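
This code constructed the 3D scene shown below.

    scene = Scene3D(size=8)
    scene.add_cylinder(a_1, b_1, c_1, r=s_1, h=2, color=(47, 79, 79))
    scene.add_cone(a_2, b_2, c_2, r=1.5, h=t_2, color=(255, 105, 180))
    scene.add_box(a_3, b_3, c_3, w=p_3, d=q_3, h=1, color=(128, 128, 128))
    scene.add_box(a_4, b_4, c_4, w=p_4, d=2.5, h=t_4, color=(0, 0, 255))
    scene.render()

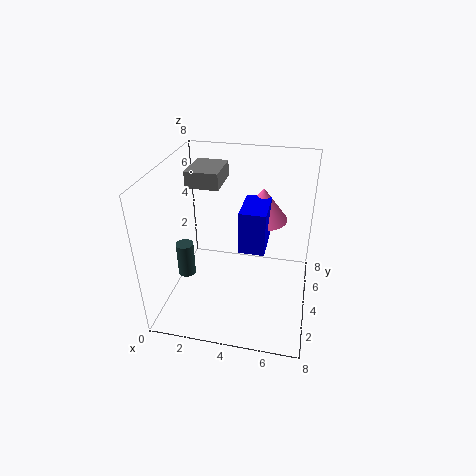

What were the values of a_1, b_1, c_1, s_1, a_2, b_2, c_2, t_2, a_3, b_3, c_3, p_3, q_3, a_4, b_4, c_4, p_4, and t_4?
a_1 = 1, b_1 = 3.5, c_1 = 1.5, s_1 = 0.5, a_2 = 5, b_2 = 6.5, c_2 = 4, t_2 = 2, a_3 = 0.5, b_3 = 5.5, c_3 = 6, p_3 = 2, q_3 = 2.5, a_4 = 4, b_4 = 4, c_4 = 3, p_4 = 1.5, t_4 = 2.5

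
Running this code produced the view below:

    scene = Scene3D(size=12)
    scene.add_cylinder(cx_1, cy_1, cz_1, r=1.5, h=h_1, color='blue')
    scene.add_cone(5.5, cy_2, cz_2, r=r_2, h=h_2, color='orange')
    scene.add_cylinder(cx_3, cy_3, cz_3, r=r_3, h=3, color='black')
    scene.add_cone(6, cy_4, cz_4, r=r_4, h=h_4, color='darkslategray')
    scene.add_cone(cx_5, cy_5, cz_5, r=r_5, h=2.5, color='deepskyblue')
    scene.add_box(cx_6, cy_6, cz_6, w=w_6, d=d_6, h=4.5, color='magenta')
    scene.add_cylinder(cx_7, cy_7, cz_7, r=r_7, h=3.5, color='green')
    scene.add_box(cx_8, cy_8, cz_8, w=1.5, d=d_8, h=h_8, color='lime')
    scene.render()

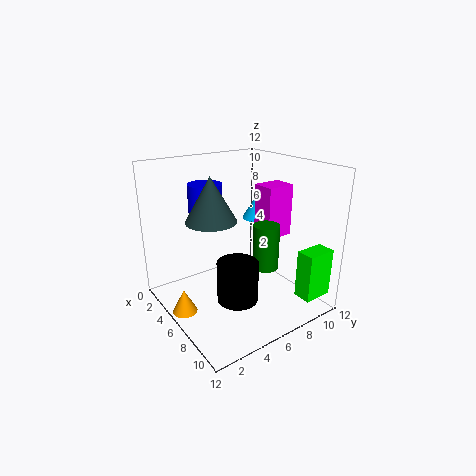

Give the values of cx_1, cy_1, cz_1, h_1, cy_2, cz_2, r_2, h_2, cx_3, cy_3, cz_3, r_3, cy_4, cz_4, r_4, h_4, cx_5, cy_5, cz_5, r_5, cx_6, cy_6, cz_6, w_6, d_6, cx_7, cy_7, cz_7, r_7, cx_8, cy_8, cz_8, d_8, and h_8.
cx_1 = 2.5; cy_1 = 5; cz_1 = 7.5; h_1 = 2.5; cy_2 = 1; cz_2 = 0.5; r_2 = 1; h_2 = 2; cx_3 = 9.5; cy_3 = 3.5; cz_3 = 3; r_3 = 1.5; cy_4 = 3.5; cz_4 = 8; r_4 = 2; h_4 = 3.5; cx_5 = 3; cy_5 = 10.5; cz_5 = 6; r_5 = 1.5; cx_6 = 5; cy_6 = 8.5; cz_6 = 5.5; w_6 = 2; d_6 = 2.5; cx_7 = 9; cy_7 = 6.5; cz_7 = 4.5; r_7 = 1; cx_8 = 10; cy_8 = 9; cz_8 = 1.5; d_8 = 2.5; h_8 = 4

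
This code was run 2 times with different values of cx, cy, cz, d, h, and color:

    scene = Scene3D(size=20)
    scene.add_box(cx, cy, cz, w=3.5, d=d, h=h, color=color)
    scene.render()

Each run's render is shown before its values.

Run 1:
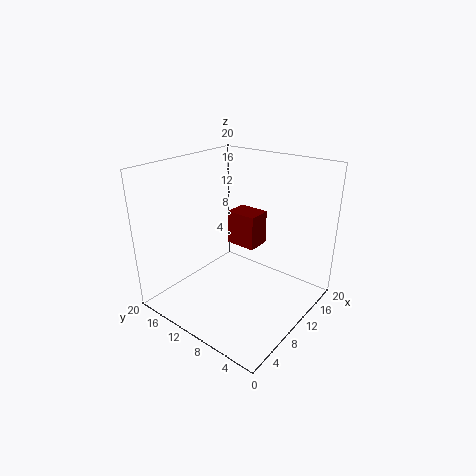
cx = 12; cy = 9; cz = 7.5; d = 4.5; h = 5; color = 'maroon'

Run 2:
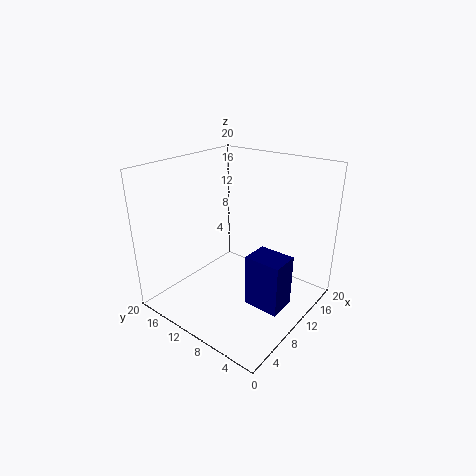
cx = 5; cy = 0.5; cz = 4.5; d = 4.5; h = 6.5; color = 'navy'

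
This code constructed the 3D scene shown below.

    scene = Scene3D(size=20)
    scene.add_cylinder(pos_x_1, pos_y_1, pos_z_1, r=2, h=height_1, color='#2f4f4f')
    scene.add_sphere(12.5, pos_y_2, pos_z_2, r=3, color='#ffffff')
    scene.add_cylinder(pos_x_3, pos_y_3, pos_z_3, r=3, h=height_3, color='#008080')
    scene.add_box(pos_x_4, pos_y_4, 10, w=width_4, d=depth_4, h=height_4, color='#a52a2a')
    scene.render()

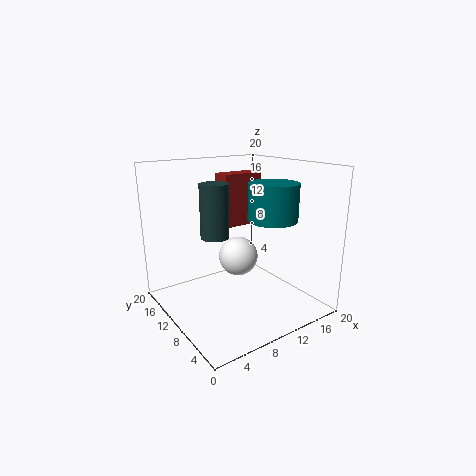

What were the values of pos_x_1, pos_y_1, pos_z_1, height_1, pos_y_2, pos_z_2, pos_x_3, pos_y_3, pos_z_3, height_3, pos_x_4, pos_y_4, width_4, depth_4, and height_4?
pos_x_1 = 7.5, pos_y_1 = 12, pos_z_1 = 10, height_1 = 7.5, pos_y_2 = 13.5, pos_z_2 = 5.5, pos_x_3 = 10.5, pos_y_3 = 3.5, pos_z_3 = 14, height_3 = 4.5, pos_x_4 = 11, pos_y_4 = 14.5, width_4 = 6.5, depth_4 = 3, height_4 = 8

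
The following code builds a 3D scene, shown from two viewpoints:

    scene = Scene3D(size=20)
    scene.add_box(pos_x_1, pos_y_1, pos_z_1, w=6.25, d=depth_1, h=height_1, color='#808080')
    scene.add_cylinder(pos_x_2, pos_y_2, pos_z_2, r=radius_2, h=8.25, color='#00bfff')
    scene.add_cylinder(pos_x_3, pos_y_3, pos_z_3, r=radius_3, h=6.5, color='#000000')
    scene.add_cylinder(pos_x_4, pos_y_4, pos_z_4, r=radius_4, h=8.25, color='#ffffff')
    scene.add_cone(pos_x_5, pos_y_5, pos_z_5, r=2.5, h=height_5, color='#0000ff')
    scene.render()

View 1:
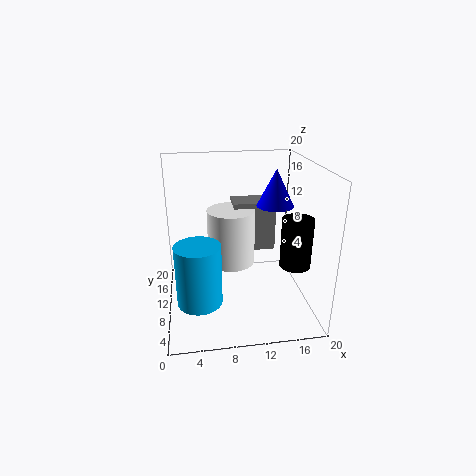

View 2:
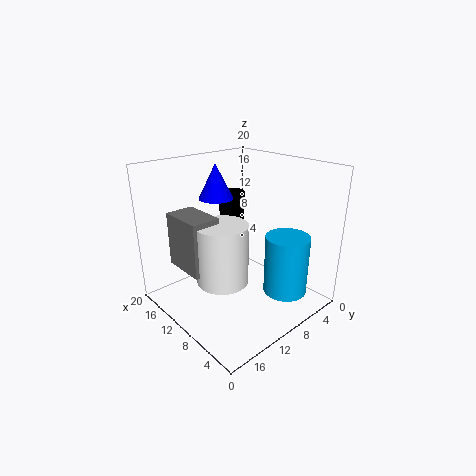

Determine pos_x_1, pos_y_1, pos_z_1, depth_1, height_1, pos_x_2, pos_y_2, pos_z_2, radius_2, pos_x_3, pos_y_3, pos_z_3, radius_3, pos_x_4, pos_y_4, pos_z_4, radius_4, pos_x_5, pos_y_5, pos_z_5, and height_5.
pos_x_1 = 10, pos_y_1 = 13.25, pos_z_1 = 6.25, depth_1 = 4, height_1 = 7.5, pos_x_2 = 4.25, pos_y_2 = 6.25, pos_z_2 = 2.75, radius_2 = 3, pos_x_3 = 16.75, pos_y_3 = 5.25, pos_z_3 = 7.75, radius_3 = 2, pos_x_4 = 9.5, pos_y_4 = 13.25, pos_z_4 = 4.75, radius_4 = 3.5, pos_x_5 = 15, pos_y_5 = 9.75, pos_z_5 = 14.5, height_5 = 5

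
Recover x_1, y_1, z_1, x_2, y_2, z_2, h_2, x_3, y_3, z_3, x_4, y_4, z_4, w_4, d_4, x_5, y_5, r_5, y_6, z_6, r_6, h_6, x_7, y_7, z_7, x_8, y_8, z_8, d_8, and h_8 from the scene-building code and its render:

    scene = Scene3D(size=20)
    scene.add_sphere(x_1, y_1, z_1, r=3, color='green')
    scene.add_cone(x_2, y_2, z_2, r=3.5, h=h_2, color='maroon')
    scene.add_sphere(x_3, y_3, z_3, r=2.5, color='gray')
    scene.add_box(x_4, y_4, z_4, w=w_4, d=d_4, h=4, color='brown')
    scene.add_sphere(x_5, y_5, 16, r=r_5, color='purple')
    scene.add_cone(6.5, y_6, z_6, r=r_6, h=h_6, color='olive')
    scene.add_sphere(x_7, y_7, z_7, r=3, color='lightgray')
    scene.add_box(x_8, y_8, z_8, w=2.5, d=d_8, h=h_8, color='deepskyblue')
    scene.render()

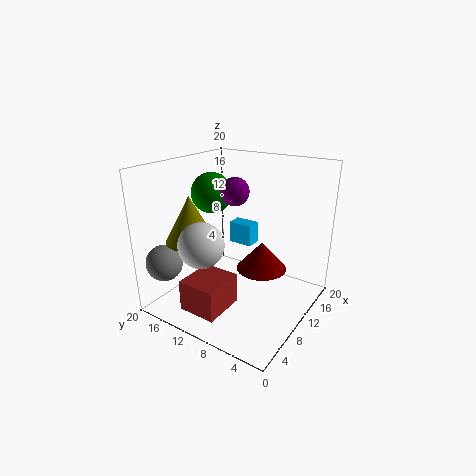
x_1 = 12, y_1 = 16, z_1 = 15, x_2 = 11.5, y_2 = 7, z_2 = 5.5, h_2 = 4, x_3 = 3, y_3 = 17.5, z_3 = 7, x_4 = 0.5, y_4 = 7.5, z_4 = 3, w_4 = 5.5, d_4 = 5, x_5 = 11.5, y_5 = 11.5, r_5 = 2, y_6 = 15.5, z_6 = 9.5, r_6 = 3.5, h_6 = 6.5, x_7 = 4.5, y_7 = 12, z_7 = 10.5, x_8 = 16.5, y_8 = 12, z_8 = 5.5, d_8 = 4, h_8 = 3.5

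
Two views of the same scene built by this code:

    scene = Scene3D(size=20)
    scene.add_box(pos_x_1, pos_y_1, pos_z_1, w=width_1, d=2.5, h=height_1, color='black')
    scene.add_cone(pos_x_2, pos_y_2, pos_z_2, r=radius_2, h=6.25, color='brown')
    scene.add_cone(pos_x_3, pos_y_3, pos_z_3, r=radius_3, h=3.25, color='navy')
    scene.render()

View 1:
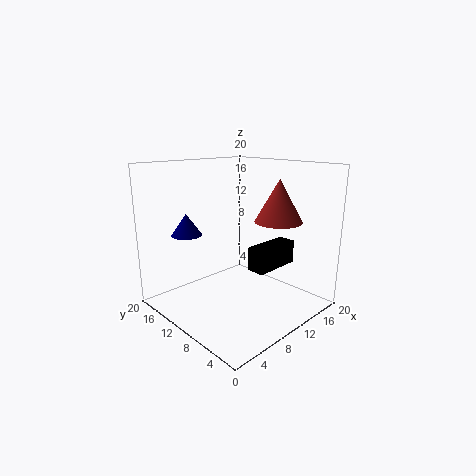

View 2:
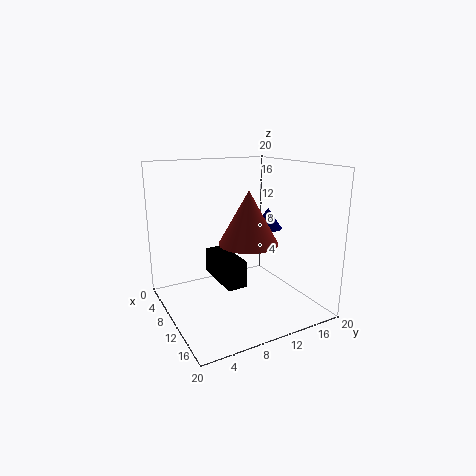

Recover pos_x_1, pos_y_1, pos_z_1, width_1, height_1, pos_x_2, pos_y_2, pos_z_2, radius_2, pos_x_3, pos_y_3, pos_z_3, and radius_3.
pos_x_1 = 9.75, pos_y_1 = 5.25, pos_z_1 = 6, width_1 = 6.75, height_1 = 3.25, pos_x_2 = 16.25, pos_y_2 = 8, pos_z_2 = 11.5, radius_2 = 3.5, pos_x_3 = 6.5, pos_y_3 = 17.25, pos_z_3 = 9.5, radius_3 = 2.25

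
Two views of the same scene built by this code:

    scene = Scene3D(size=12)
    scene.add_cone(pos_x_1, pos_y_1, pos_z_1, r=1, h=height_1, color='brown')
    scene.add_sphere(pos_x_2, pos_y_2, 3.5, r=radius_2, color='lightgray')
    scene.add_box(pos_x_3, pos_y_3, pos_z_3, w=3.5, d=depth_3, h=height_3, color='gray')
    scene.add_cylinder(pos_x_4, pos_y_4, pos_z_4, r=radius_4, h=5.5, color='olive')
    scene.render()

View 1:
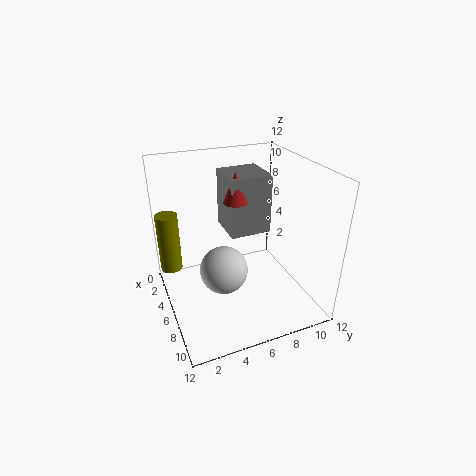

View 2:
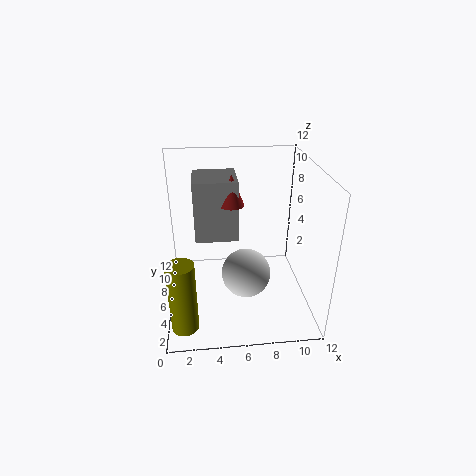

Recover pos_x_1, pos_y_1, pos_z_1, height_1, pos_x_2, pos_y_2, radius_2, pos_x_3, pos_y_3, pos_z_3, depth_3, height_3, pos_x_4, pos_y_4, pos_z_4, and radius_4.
pos_x_1 = 5.5
pos_y_1 = 6
pos_z_1 = 9
height_1 = 2.5
pos_x_2 = 6.5
pos_y_2 = 4.5
radius_2 = 2
pos_x_3 = 2.5
pos_y_3 = 5.5
pos_z_3 = 6
depth_3 = 3.5
height_3 = 5
pos_x_4 = 1.5
pos_y_4 = 1
pos_z_4 = 1.5
radius_4 = 1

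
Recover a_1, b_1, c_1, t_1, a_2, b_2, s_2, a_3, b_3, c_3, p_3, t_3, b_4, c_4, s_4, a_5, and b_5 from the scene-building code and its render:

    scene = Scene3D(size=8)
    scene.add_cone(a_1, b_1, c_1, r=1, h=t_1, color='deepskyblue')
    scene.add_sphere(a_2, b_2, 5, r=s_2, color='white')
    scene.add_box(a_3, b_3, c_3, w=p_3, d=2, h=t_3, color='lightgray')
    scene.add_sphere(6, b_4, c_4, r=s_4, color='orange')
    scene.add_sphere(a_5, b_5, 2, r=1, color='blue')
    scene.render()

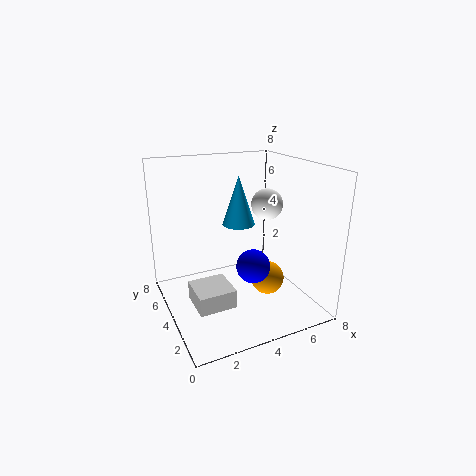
a_1 = 5
b_1 = 6
c_1 = 4
t_1 = 3
a_2 = 7
b_2 = 6
s_2 = 1
a_3 = 1
b_3 = 2
c_3 = 1
p_3 = 2
t_3 = 1
b_4 = 4
c_4 = 1
s_4 = 1
a_5 = 5
b_5 = 4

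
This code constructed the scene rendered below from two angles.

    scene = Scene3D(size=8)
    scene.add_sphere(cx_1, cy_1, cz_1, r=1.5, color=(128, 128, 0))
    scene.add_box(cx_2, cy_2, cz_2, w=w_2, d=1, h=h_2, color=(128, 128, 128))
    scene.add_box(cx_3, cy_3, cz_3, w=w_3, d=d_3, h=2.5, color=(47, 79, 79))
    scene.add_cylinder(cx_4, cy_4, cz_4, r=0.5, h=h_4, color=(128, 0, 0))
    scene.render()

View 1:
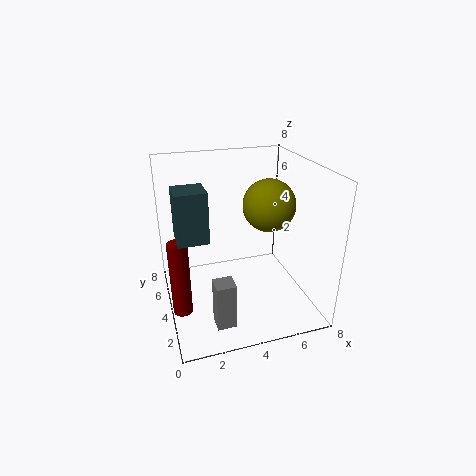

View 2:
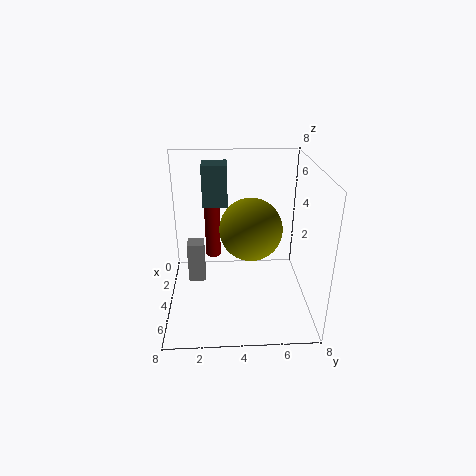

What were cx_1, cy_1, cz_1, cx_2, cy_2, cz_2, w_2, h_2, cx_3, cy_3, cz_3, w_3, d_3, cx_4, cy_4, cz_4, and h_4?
cx_1 = 6, cy_1 = 4.5, cz_1 = 5.5, cx_2 = 2, cy_2 = 1, cz_2 = 0.5, w_2 = 1, h_2 = 2.5, cx_3 = 0.5, cy_3 = 2, cz_3 = 5, w_3 = 1.5, d_3 = 1.5, cx_4 = 0.5, cy_4 = 2.5, cz_4 = 1, h_4 = 4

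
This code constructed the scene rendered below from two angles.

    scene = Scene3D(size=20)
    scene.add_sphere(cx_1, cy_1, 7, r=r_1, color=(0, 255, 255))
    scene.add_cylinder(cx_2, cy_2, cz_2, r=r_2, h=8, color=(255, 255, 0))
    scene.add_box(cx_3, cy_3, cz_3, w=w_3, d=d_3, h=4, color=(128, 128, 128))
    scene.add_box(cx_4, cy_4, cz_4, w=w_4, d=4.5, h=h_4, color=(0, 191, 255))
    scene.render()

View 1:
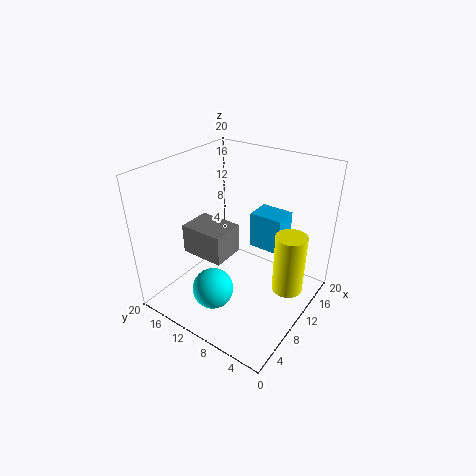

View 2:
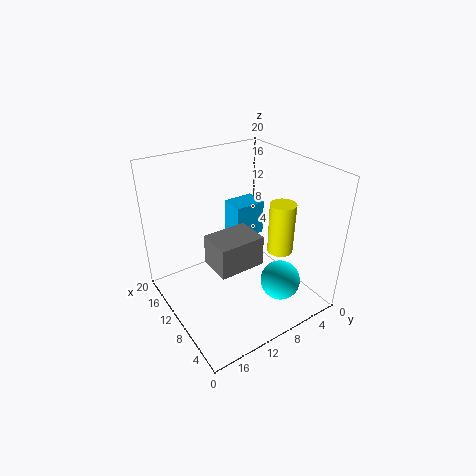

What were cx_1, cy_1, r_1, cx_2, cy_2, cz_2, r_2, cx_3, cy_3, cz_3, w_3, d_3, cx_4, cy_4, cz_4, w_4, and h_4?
cx_1 = 2.5; cy_1 = 8.5; r_1 = 2.5; cx_2 = 10; cy_2 = 2; cz_2 = 5; r_2 = 2; cx_3 = 5; cy_3 = 9.5; cz_3 = 8.5; w_3 = 4.5; d_3 = 6; cx_4 = 11.5; cy_4 = 4.5; cz_4 = 8.5; w_4 = 3.5; h_4 = 5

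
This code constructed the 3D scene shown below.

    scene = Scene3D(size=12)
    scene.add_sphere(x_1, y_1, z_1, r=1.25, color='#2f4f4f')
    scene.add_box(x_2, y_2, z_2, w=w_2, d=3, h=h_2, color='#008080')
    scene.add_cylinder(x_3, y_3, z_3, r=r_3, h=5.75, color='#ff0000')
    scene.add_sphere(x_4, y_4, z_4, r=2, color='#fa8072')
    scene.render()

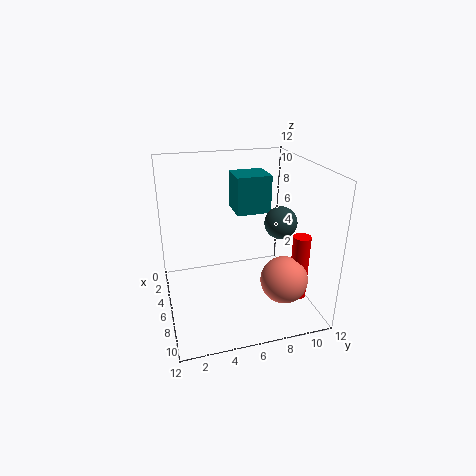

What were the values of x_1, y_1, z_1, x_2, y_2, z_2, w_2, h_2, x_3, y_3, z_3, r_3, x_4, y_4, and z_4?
x_1 = 8.25
y_1 = 8.75
z_1 = 8
x_2 = 2.25
y_2 = 6.25
z_2 = 7.5
w_2 = 2.75
h_2 = 3.25
x_3 = 7.75
y_3 = 11
z_3 = 0.5
r_3 = 0.75
x_4 = 8
y_4 = 9.5
z_4 = 2.5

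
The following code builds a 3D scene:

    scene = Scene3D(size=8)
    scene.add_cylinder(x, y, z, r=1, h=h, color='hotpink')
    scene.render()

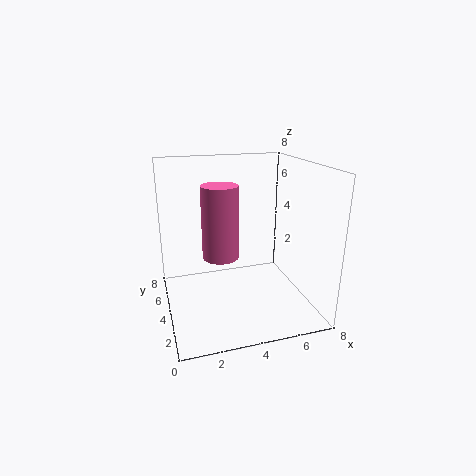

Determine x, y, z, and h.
x = 3; y = 4; z = 3; h = 4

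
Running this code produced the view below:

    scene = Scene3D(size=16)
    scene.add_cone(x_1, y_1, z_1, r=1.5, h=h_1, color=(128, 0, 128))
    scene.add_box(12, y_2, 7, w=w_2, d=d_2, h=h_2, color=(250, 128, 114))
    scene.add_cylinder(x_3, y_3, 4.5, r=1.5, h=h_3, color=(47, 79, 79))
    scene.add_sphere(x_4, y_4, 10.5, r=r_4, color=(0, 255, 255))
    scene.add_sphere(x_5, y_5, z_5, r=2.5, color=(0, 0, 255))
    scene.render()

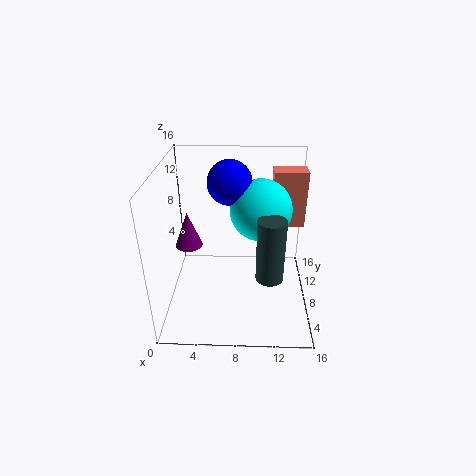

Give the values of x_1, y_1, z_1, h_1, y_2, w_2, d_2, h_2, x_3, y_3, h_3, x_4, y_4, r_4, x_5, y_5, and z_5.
x_1 = 2.5
y_1 = 8
z_1 = 7
h_1 = 4
y_2 = 12.5
w_2 = 4
d_2 = 2.5
h_2 = 7
x_3 = 11.5
y_3 = 5.5
h_3 = 7
x_4 = 10.5
y_4 = 10
r_4 = 3.5
x_5 = 7
y_5 = 10.5
z_5 = 13.5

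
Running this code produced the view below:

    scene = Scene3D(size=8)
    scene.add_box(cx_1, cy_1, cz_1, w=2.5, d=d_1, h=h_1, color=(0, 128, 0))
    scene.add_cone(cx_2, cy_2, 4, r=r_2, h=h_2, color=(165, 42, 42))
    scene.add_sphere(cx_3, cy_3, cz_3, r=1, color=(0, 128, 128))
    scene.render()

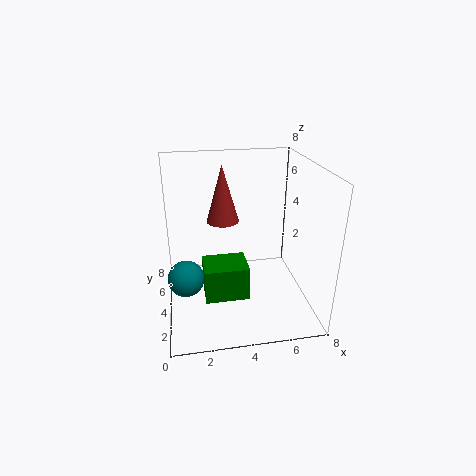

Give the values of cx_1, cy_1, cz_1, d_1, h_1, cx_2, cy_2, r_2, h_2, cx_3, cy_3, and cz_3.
cx_1 = 2, cy_1 = 3, cz_1 = 0.5, d_1 = 2, h_1 = 2, cx_2 = 3.5, cy_2 = 6.5, r_2 = 1, h_2 = 3.5, cx_3 = 1, cy_3 = 3.5, cz_3 = 2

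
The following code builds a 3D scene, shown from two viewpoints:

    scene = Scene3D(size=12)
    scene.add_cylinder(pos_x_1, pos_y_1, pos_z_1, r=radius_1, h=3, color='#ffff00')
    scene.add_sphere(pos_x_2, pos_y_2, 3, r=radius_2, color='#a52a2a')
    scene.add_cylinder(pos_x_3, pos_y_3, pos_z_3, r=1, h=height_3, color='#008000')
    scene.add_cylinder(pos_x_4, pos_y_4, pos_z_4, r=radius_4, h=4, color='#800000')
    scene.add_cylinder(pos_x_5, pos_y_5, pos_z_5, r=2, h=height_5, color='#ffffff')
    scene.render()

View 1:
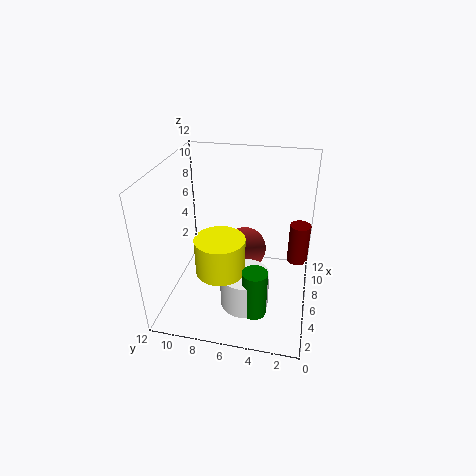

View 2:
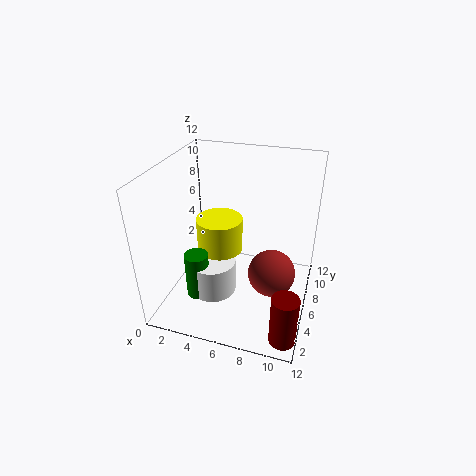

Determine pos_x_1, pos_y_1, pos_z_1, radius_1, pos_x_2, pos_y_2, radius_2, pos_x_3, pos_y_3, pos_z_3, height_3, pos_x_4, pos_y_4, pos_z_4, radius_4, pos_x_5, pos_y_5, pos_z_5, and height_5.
pos_x_1 = 4
pos_y_1 = 7
pos_z_1 = 4
radius_1 = 2
pos_x_2 = 9
pos_y_2 = 6
radius_2 = 2
pos_x_3 = 3
pos_y_3 = 4
pos_z_3 = 1
height_3 = 4
pos_x_4 = 11
pos_y_4 = 1
pos_z_4 = 1
radius_4 = 1
pos_x_5 = 4
pos_y_5 = 5
pos_z_5 = 1
height_5 = 3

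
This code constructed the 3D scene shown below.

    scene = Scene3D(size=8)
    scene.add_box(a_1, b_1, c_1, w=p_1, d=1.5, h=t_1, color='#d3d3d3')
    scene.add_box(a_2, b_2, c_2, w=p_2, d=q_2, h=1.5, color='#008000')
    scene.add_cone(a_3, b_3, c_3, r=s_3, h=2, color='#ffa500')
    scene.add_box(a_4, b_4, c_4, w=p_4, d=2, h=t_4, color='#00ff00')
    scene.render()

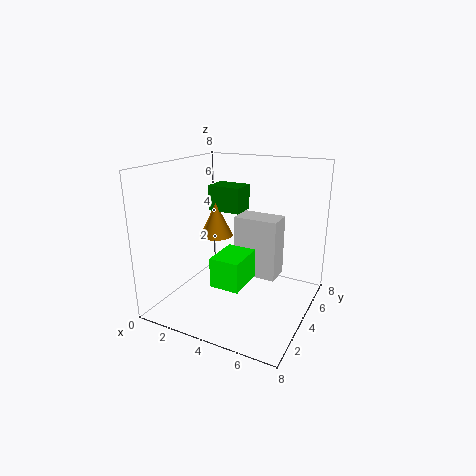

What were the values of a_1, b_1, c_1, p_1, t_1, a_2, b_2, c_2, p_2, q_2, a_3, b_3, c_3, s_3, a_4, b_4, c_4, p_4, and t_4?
a_1 = 3.5; b_1 = 4.5; c_1 = 1.5; p_1 = 2.5; t_1 = 3.5; a_2 = 1.5; b_2 = 5; c_2 = 5; p_2 = 2; q_2 = 1.5; a_3 = 2; b_3 = 5; c_3 = 3.5; s_3 = 1; a_4 = 4; b_4 = 1; c_4 = 2.5; p_4 = 1.5; t_4 = 1.5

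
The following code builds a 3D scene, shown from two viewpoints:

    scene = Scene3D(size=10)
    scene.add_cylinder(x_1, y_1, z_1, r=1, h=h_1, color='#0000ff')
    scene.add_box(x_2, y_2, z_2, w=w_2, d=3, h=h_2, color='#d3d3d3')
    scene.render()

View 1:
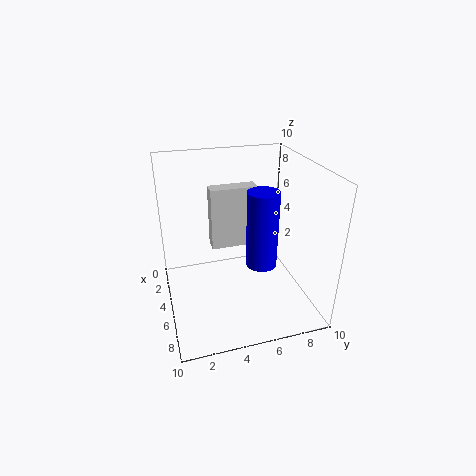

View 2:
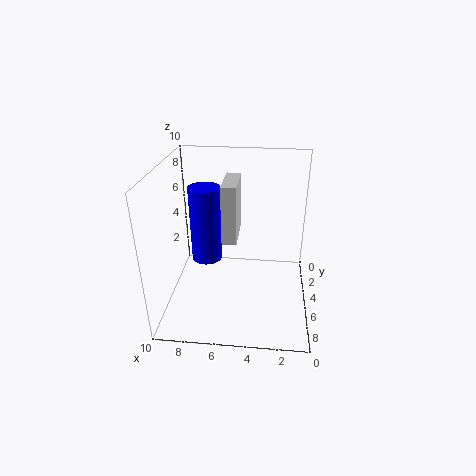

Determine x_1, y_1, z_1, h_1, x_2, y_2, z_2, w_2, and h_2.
x_1 = 7; y_1 = 6; z_1 = 4; h_1 = 5; x_2 = 5; y_2 = 3; z_2 = 5; w_2 = 1; h_2 = 4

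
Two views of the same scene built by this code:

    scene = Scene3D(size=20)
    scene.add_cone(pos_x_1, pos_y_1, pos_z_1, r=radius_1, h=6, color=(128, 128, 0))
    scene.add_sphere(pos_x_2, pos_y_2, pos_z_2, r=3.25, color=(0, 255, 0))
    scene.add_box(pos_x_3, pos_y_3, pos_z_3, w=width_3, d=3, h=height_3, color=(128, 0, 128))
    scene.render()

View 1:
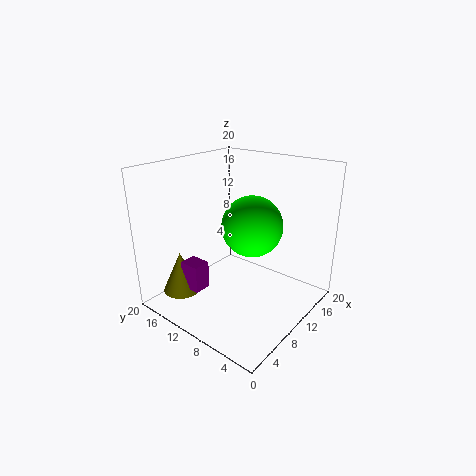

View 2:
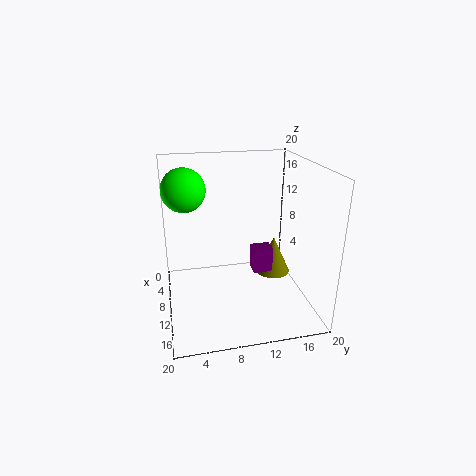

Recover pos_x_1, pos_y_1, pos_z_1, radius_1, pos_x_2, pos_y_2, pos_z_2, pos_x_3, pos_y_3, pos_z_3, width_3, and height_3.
pos_x_1 = 5.25, pos_y_1 = 17, pos_z_1 = 1.25, radius_1 = 2.75, pos_x_2 = 4, pos_y_2 = 3.25, pos_z_2 = 15.5, pos_x_3 = 4.75, pos_y_3 = 13.25, pos_z_3 = 2.25, width_3 = 2.5, height_3 = 4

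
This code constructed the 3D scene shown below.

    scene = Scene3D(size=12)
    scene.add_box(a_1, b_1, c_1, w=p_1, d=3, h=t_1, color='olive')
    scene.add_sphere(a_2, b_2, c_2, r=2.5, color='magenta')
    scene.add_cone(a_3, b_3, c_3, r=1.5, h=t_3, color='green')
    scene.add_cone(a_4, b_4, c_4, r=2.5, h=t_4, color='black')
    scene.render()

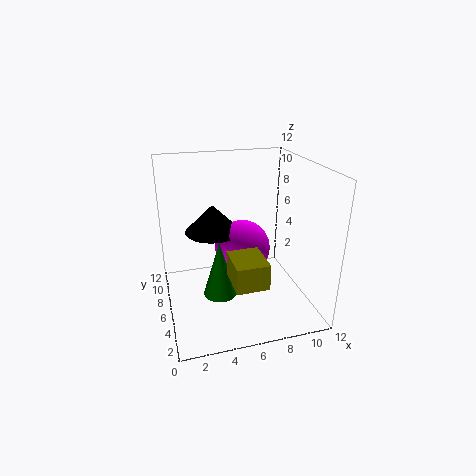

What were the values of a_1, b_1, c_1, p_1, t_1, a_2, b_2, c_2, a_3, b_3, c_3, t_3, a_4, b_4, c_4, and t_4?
a_1 = 4.5, b_1 = 1, c_1 = 4, p_1 = 2.5, t_1 = 2, a_2 = 7, b_2 = 8, c_2 = 4, a_3 = 4.5, b_3 = 6.5, c_3 = 0.5, t_3 = 5, a_4 = 4.5, b_4 = 9, c_4 = 5.5, t_4 = 2.5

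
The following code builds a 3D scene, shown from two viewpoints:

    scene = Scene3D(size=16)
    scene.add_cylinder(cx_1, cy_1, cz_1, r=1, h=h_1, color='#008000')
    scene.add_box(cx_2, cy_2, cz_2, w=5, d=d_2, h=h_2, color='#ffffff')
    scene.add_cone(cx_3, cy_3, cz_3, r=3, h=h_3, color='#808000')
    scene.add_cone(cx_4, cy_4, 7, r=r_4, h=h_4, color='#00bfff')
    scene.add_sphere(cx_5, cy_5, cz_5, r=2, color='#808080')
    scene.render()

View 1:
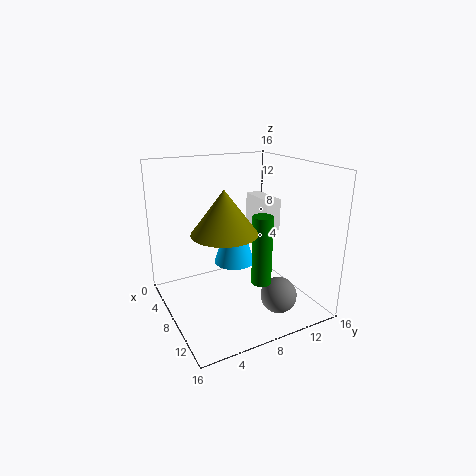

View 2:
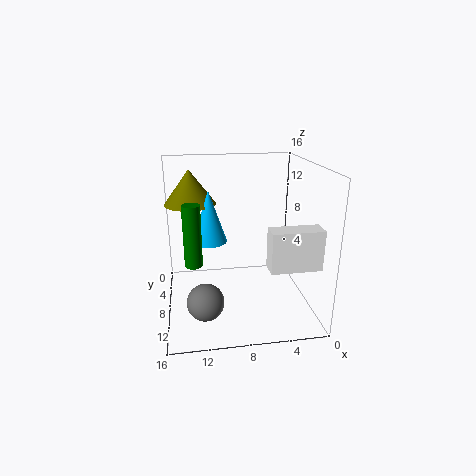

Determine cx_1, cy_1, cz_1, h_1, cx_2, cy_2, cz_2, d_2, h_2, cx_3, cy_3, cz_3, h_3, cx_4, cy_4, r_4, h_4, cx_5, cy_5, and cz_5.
cx_1 = 13, cy_1 = 8, cz_1 = 5, h_1 = 7, cx_2 = 1, cy_2 = 13, cz_2 = 7, d_2 = 2, h_2 = 4, cx_3 = 13, cy_3 = 4, cz_3 = 11, h_3 = 4, cx_4 = 11, cy_4 = 6, r_4 = 2, h_4 = 6, cx_5 = 12, cy_5 = 11, cz_5 = 2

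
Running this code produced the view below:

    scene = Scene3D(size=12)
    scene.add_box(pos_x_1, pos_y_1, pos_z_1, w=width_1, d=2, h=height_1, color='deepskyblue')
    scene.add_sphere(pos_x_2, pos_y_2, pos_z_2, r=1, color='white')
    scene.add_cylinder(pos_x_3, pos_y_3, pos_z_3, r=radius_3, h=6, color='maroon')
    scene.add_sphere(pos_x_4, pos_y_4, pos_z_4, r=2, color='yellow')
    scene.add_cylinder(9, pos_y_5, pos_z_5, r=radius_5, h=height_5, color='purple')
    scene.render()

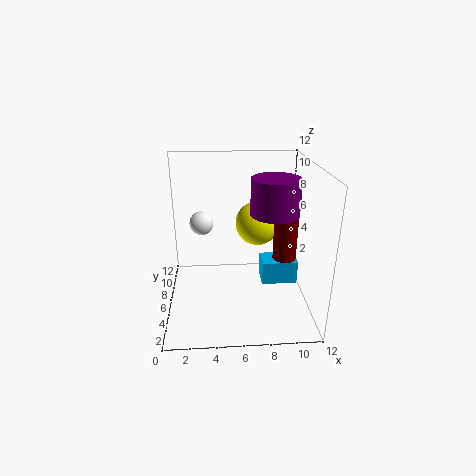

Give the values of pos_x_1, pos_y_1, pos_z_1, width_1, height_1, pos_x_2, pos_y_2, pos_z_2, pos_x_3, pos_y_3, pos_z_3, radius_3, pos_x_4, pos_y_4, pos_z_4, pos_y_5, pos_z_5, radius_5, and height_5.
pos_x_1 = 8, pos_y_1 = 5, pos_z_1 = 2, width_1 = 3, height_1 = 2, pos_x_2 = 3, pos_y_2 = 7, pos_z_2 = 7, pos_x_3 = 10, pos_y_3 = 6, pos_z_3 = 3, radius_3 = 1, pos_x_4 = 8, pos_y_4 = 9, pos_z_4 = 6, pos_y_5 = 6, pos_z_5 = 8, radius_5 = 2, height_5 = 3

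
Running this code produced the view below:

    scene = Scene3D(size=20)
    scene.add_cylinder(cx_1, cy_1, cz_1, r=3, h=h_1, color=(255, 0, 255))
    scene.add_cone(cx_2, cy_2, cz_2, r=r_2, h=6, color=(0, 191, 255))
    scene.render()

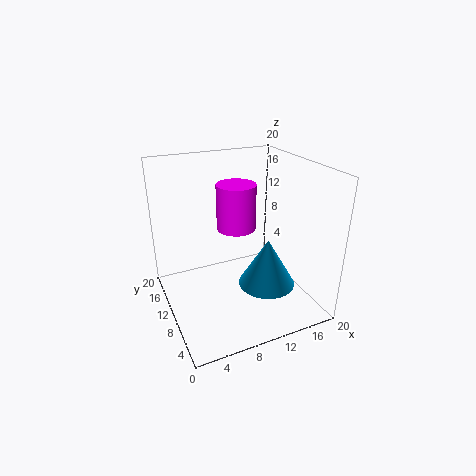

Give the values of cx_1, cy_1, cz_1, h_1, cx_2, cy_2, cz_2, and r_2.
cx_1 = 12
cy_1 = 15
cz_1 = 9
h_1 = 7
cx_2 = 11
cy_2 = 3.5
cz_2 = 6.5
r_2 = 3.5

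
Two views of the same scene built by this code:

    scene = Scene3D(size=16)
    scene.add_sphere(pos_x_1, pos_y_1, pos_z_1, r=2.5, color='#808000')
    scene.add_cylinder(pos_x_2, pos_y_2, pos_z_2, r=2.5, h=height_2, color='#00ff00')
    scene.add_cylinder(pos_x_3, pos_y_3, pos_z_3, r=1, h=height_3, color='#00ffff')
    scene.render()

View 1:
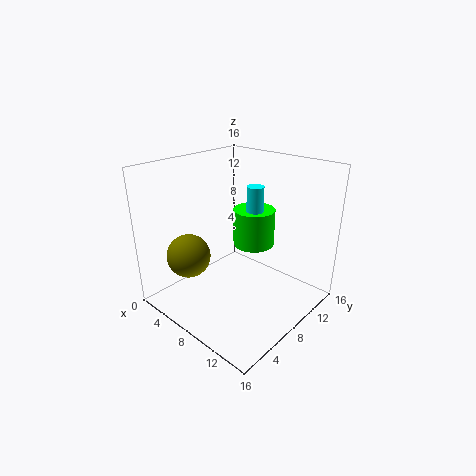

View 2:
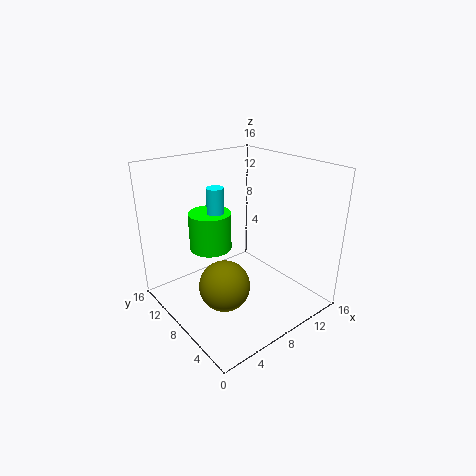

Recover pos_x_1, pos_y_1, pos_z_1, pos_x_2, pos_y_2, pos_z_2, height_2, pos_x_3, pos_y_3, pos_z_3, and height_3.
pos_x_1 = 3.5; pos_y_1 = 4.5; pos_z_1 = 5.5; pos_x_2 = 7; pos_y_2 = 12; pos_z_2 = 5.5; height_2 = 4.5; pos_x_3 = 7.5; pos_y_3 = 11.5; pos_z_3 = 9; height_3 = 4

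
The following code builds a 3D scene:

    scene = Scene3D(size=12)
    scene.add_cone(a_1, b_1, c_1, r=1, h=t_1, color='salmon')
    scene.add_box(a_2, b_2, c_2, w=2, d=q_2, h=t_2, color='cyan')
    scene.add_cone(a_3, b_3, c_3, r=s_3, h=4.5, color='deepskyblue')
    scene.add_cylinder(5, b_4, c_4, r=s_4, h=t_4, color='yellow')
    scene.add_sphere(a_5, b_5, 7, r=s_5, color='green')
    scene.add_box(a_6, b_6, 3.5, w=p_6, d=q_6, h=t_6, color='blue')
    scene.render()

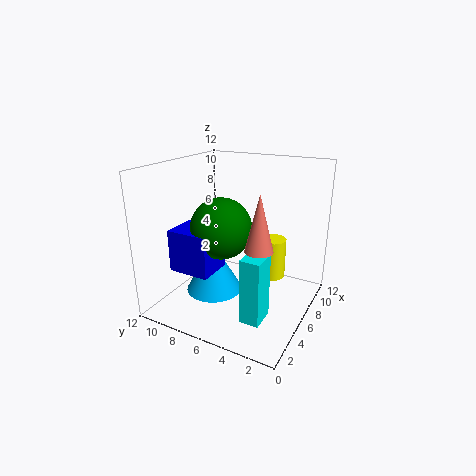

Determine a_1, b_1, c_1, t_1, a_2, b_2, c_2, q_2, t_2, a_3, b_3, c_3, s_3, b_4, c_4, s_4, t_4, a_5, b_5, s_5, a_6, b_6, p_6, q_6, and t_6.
a_1 = 2.5; b_1 = 2.5; c_1 = 7; t_1 = 4; a_2 = 1.5; b_2 = 2; c_2 = 1.5; q_2 = 1.5; t_2 = 5; a_3 = 6; b_3 = 8.5; c_3 = 0.5; s_3 = 2.5; b_4 = 2.5; c_4 = 4; s_4 = 1; t_4 = 3; a_5 = 5; b_5 = 7; s_5 = 2.5; a_6 = 2.5; b_6 = 7; p_6 = 3; q_6 = 3.5; t_6 = 3.5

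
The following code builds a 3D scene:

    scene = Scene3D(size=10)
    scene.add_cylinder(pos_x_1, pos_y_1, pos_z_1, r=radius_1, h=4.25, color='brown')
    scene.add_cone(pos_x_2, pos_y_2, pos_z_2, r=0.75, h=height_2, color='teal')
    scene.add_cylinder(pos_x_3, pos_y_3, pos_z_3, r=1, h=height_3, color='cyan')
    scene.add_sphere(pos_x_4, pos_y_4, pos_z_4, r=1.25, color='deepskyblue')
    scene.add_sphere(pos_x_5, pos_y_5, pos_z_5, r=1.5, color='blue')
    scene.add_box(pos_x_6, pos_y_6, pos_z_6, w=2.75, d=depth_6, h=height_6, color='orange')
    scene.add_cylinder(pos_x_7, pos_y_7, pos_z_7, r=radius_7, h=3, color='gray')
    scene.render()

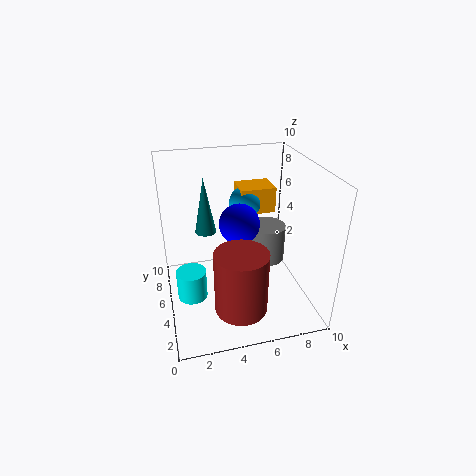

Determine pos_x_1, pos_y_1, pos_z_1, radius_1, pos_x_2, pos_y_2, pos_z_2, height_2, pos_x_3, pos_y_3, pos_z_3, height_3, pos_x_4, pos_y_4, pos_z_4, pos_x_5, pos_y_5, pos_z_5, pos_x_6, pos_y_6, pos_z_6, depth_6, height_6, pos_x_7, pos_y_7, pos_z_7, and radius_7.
pos_x_1 = 4.5, pos_y_1 = 2.25, pos_z_1 = 1.25, radius_1 = 1.75, pos_x_2 = 3, pos_y_2 = 6.5, pos_z_2 = 5, height_2 = 4, pos_x_3 = 1.5, pos_y_3 = 4, pos_z_3 = 1.5, height_3 = 2, pos_x_4 = 6.5, pos_y_4 = 8.5, pos_z_4 = 6, pos_x_5 = 5.5, pos_y_5 = 6.5, pos_z_5 = 5.25, pos_x_6 = 6, pos_y_6 = 7.75, pos_z_6 = 5.25, depth_6 = 2.25, height_6 = 2, pos_x_7 = 8.25, pos_y_7 = 8, pos_z_7 = 1, radius_7 = 1.5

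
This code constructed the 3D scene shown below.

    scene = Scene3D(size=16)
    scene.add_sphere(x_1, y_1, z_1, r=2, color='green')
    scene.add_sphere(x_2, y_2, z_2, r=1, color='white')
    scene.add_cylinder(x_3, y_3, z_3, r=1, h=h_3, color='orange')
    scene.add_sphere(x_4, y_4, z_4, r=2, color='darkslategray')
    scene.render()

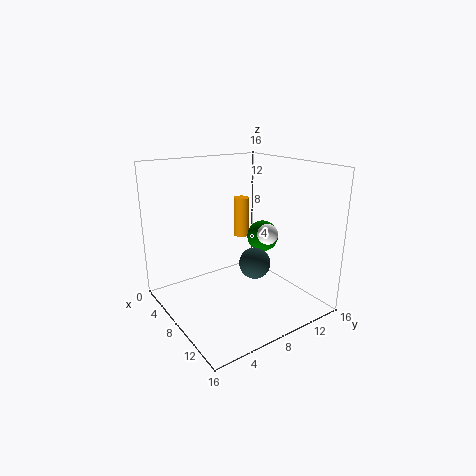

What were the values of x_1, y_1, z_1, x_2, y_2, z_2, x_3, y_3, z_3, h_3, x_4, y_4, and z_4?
x_1 = 5; y_1 = 14; z_1 = 6; x_2 = 13; y_2 = 8; z_2 = 10; x_3 = 3; y_3 = 12; z_3 = 6; h_3 = 5; x_4 = 6; y_4 = 12; z_4 = 3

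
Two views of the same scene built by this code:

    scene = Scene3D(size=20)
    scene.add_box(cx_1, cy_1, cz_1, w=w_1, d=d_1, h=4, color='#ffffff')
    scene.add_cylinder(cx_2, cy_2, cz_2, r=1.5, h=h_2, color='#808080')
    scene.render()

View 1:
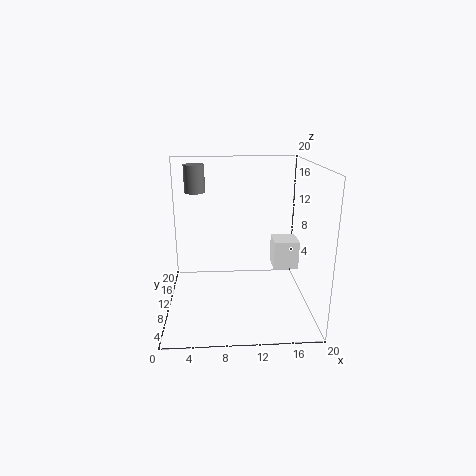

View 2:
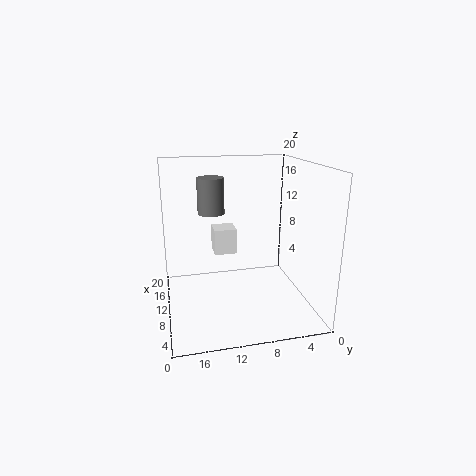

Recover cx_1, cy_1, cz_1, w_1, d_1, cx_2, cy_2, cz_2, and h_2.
cx_1 = 15, cy_1 = 9, cz_1 = 5.5, w_1 = 3.5, d_1 = 3.5, cx_2 = 4, cy_2 = 14.5, cz_2 = 15.5, h_2 = 4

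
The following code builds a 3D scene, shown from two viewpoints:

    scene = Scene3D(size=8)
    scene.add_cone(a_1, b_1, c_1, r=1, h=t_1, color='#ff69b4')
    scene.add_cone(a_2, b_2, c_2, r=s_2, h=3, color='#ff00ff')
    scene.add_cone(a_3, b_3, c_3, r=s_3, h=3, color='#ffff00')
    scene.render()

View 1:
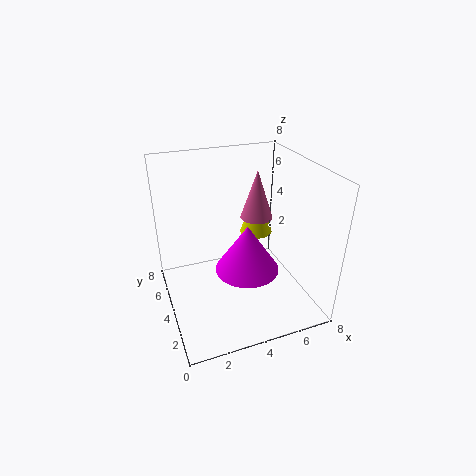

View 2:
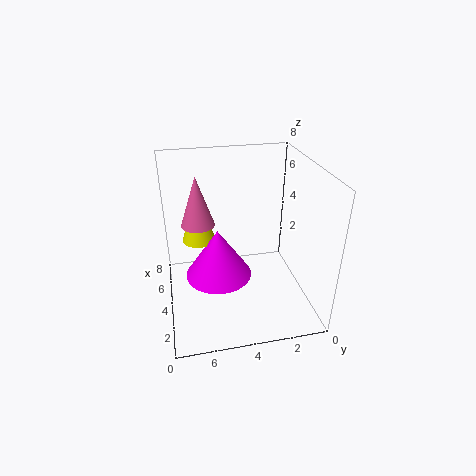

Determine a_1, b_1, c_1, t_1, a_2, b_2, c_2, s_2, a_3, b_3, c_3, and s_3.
a_1 = 6
b_1 = 6
c_1 = 4
t_1 = 3
a_2 = 5
b_2 = 5
c_2 = 1
s_2 = 2
a_3 = 6
b_3 = 6
c_3 = 3
s_3 = 1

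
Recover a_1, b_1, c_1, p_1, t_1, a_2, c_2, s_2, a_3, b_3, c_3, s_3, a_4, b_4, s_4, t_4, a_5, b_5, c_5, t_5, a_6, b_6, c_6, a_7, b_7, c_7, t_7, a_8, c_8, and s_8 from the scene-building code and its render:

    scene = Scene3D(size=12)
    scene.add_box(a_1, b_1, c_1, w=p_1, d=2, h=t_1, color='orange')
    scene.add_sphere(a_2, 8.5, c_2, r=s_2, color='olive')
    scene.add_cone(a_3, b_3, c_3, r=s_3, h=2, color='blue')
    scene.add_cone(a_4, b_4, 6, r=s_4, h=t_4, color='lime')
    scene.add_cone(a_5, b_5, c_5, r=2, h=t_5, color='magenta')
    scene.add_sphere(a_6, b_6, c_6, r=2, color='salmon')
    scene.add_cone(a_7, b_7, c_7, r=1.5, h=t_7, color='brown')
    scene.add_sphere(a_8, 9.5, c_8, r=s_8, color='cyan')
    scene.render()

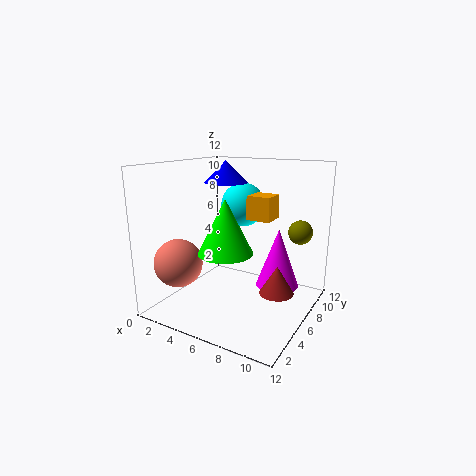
a_1 = 6.5
b_1 = 6.5
c_1 = 7.5
p_1 = 2
t_1 = 2
a_2 = 10.5
c_2 = 6.5
s_2 = 1
a_3 = 3
b_3 = 9
c_3 = 10
s_3 = 2
a_4 = 7
b_4 = 2.5
s_4 = 2
t_4 = 4
a_5 = 8
b_5 = 10
c_5 = 0.5
t_5 = 5.5
a_6 = 2
b_6 = 3
c_6 = 4
a_7 = 9
b_7 = 7.5
c_7 = 1
t_7 = 2.5
a_8 = 4.5
c_8 = 8
s_8 = 2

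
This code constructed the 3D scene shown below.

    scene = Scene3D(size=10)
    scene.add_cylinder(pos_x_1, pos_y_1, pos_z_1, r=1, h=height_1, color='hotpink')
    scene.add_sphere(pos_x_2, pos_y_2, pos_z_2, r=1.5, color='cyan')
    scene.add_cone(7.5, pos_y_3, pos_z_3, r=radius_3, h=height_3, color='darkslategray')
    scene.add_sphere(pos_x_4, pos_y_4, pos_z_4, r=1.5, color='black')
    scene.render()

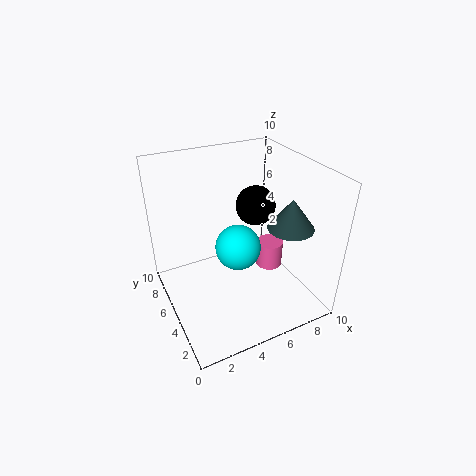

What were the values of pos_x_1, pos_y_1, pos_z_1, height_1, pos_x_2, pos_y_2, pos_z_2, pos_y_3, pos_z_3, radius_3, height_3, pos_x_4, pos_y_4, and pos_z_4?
pos_x_1 = 8; pos_y_1 = 5.5; pos_z_1 = 1.5; height_1 = 2; pos_x_2 = 4.5; pos_y_2 = 4; pos_z_2 = 5; pos_y_3 = 2.5; pos_z_3 = 6.5; radius_3 = 1.5; height_3 = 2; pos_x_4 = 7.5; pos_y_4 = 7; pos_z_4 = 6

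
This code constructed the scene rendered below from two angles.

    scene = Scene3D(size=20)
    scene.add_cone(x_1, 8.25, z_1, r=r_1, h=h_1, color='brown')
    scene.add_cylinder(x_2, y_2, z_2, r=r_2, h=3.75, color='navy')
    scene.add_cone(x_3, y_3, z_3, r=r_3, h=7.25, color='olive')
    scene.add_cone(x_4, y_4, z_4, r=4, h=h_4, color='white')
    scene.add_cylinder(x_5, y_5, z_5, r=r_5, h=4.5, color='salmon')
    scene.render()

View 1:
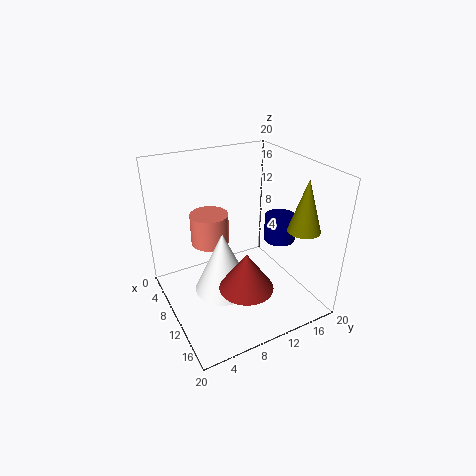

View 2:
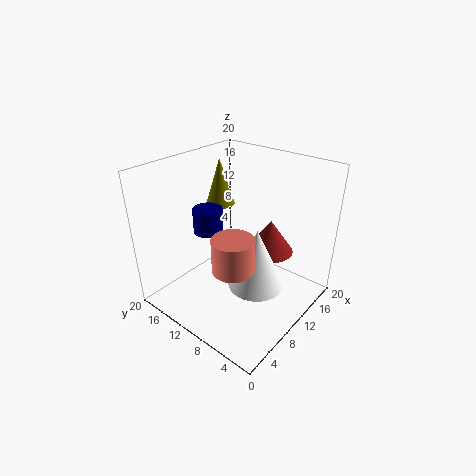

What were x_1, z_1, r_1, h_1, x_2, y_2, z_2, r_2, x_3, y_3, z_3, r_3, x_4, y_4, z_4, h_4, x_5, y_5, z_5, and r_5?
x_1 = 15.5, z_1 = 6, r_1 = 3.5, h_1 = 5, x_2 = 10.75, y_2 = 16.5, z_2 = 8.5, r_2 = 2.25, x_3 = 14.75, y_3 = 17.5, z_3 = 11.5, r_3 = 2.25, x_4 = 10.75, y_4 = 7.25, z_4 = 3, h_4 = 8.75, x_5 = 6, y_5 = 7.5, z_5 = 8, r_5 = 2.75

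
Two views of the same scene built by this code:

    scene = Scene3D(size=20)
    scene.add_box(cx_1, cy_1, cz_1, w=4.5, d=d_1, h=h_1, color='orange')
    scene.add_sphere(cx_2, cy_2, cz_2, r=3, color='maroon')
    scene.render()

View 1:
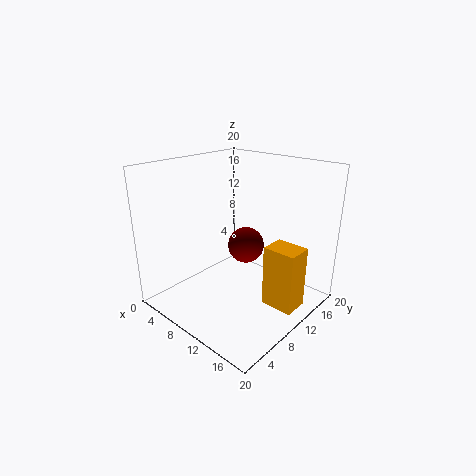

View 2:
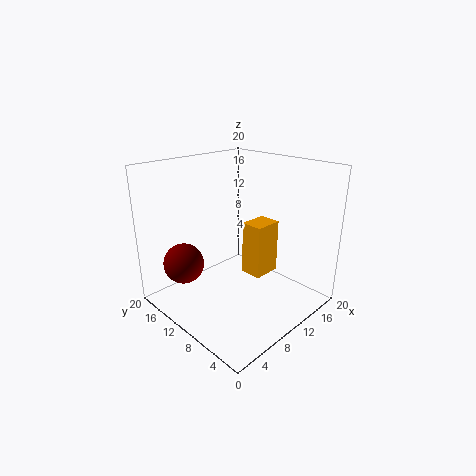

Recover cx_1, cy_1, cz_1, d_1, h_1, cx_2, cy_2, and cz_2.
cx_1 = 14.5, cy_1 = 10, cz_1 = 1.5, d_1 = 3.5, h_1 = 8.5, cx_2 = 5.5, cy_2 = 17, cz_2 = 5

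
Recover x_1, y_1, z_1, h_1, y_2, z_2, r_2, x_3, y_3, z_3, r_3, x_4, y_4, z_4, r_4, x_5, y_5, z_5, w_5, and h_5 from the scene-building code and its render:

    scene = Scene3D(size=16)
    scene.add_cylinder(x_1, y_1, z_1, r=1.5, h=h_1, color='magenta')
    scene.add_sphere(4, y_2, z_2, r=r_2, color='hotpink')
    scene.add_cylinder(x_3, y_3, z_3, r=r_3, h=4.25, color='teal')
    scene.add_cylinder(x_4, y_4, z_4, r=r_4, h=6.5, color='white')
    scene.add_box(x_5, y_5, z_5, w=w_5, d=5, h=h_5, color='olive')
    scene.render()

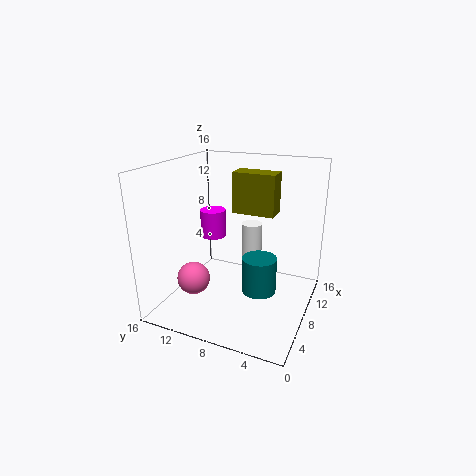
x_1 = 9.75
y_1 = 12
z_1 = 7
h_1 = 3.25
y_2 = 11.5
z_2 = 4.25
r_2 = 1.75
x_3 = 9
y_3 = 5.75
z_3 = 1.25
r_3 = 2
x_4 = 12.25
y_4 = 8
z_4 = 1.75
r_4 = 1.25
x_5 = 10.25
y_5 = 4.75
z_5 = 10
w_5 = 2.5
h_5 = 4.75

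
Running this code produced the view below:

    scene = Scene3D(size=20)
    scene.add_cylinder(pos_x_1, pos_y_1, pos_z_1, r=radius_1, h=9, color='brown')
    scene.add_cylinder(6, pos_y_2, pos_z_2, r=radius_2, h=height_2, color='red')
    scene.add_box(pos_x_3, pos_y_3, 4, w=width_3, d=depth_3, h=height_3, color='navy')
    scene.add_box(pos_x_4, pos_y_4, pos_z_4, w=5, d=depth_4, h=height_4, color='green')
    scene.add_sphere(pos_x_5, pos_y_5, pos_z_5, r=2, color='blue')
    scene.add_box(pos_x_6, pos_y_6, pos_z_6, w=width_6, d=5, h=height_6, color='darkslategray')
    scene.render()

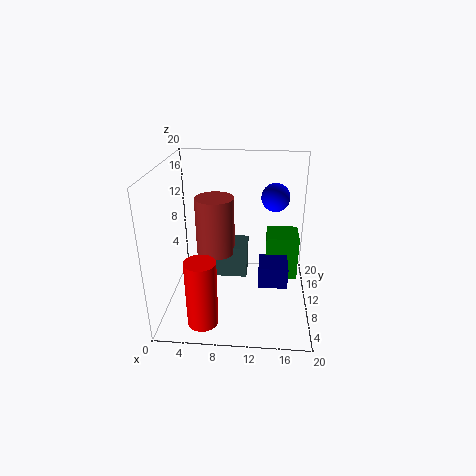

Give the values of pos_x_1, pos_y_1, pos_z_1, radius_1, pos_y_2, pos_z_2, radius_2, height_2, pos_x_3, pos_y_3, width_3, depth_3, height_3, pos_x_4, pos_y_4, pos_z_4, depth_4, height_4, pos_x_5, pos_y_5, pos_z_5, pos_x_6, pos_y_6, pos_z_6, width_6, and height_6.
pos_x_1 = 6, pos_y_1 = 15, pos_z_1 = 5, radius_1 = 3, pos_y_2 = 3, pos_z_2 = 1, radius_2 = 2, height_2 = 9, pos_x_3 = 13, pos_y_3 = 7, width_3 = 4, depth_3 = 4, height_3 = 3, pos_x_4 = 14, pos_y_4 = 14, pos_z_4 = 1, depth_4 = 5, height_4 = 7, pos_x_5 = 15, pos_y_5 = 13, pos_z_5 = 15, pos_x_6 = 6, pos_y_6 = 14, pos_z_6 = 1, width_6 = 5, height_6 = 5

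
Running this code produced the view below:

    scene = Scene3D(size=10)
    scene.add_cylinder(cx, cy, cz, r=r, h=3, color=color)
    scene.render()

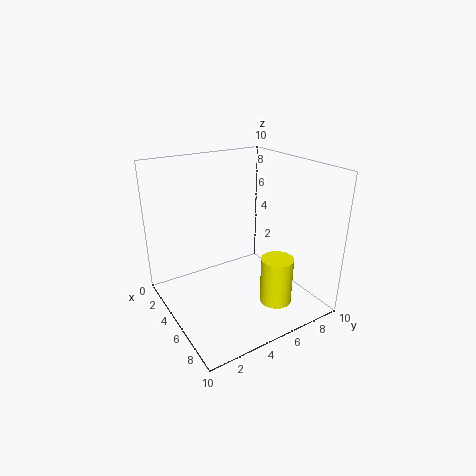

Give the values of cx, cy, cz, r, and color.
cx = 8.75
cy = 5.5
cz = 2
r = 1
color = 'yellow'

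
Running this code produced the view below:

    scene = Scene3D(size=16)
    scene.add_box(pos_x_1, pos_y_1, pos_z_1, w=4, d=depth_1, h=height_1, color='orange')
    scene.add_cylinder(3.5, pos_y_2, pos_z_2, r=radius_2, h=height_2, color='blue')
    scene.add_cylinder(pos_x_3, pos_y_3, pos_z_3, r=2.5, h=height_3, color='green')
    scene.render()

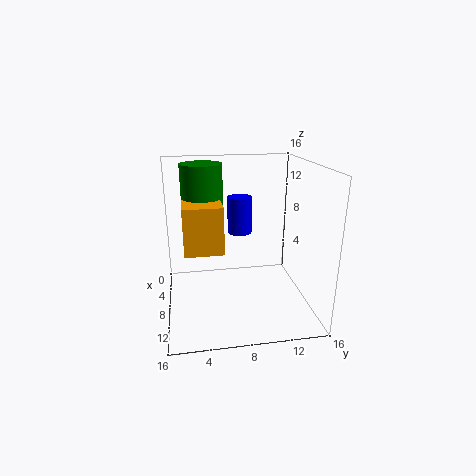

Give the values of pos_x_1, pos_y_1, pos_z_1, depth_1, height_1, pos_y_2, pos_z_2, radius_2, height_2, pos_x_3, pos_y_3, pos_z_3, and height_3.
pos_x_1 = 4; pos_y_1 = 2; pos_z_1 = 6; depth_1 = 4.5; height_1 = 5.5; pos_y_2 = 9; pos_z_2 = 7; radius_2 = 1.5; height_2 = 4.5; pos_x_3 = 3; pos_y_3 = 4.5; pos_z_3 = 10.5; height_3 = 5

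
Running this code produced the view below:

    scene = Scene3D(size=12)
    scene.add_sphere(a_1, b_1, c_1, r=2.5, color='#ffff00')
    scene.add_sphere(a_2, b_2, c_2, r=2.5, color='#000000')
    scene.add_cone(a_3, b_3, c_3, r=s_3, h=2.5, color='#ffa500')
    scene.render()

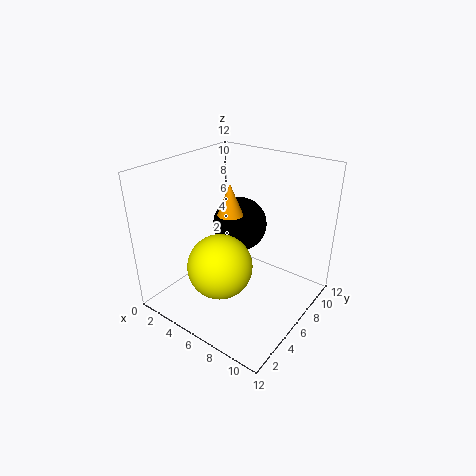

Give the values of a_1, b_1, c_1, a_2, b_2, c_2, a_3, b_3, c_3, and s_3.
a_1 = 6.5, b_1 = 3, c_1 = 5, a_2 = 4, b_2 = 9, c_2 = 5.5, a_3 = 6, b_3 = 5, c_3 = 8.5, s_3 = 1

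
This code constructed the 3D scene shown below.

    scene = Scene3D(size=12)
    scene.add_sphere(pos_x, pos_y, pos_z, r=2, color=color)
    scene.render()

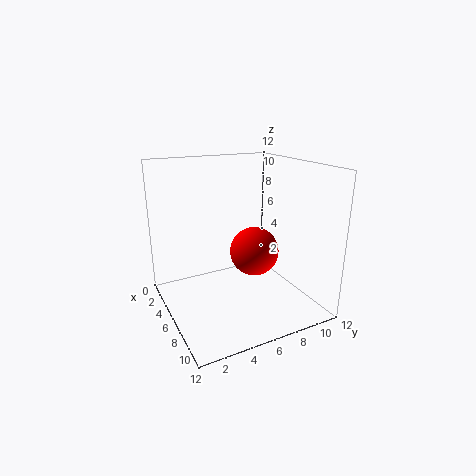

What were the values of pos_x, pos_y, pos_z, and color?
pos_x = 7; pos_y = 7; pos_z = 5; color = 'red'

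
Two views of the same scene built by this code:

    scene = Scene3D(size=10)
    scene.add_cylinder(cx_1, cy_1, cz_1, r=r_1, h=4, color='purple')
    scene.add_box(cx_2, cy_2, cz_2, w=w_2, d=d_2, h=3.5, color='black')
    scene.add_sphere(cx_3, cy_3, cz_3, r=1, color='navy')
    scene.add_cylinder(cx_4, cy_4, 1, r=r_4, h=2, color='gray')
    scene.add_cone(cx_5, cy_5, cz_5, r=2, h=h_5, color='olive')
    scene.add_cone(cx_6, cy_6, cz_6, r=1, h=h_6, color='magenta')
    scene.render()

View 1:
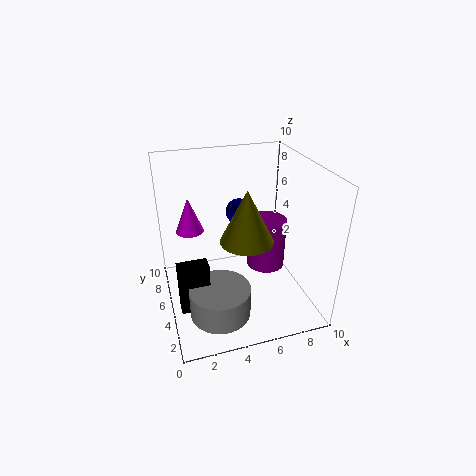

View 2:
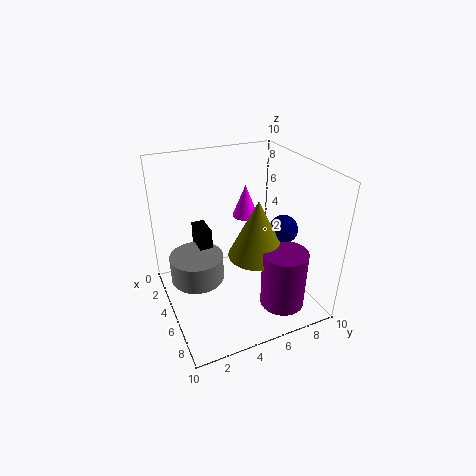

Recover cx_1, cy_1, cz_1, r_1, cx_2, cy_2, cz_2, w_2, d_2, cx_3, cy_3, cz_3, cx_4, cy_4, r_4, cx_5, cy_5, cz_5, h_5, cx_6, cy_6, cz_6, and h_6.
cx_1 = 8
cy_1 = 7
cz_1 = 1
r_1 = 1.5
cx_2 = 0.5
cy_2 = 3
cz_2 = 1
w_2 = 2
d_2 = 1
cx_3 = 6
cy_3 = 8
cz_3 = 5.5
cx_4 = 3
cy_4 = 2.5
r_4 = 2
cx_5 = 6
cy_5 = 6
cz_5 = 4
h_5 = 4
cx_6 = 2
cy_6 = 7
cz_6 = 5
h_6 = 2.5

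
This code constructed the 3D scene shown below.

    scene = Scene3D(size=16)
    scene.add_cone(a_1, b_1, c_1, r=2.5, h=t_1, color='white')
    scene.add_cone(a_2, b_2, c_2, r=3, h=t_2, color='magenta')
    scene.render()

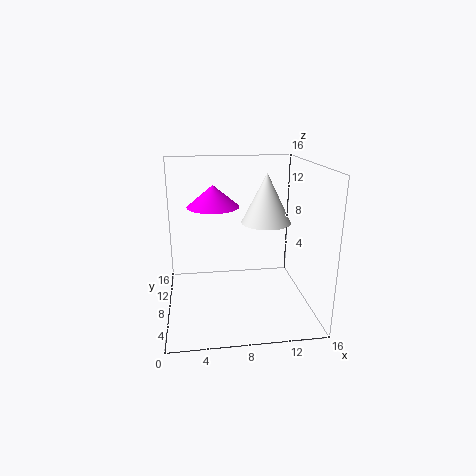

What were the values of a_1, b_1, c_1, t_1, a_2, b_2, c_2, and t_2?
a_1 = 10.5, b_1 = 5.5, c_1 = 10.5, t_1 = 5, a_2 = 5.5, b_2 = 10.5, c_2 = 11, t_2 = 2.5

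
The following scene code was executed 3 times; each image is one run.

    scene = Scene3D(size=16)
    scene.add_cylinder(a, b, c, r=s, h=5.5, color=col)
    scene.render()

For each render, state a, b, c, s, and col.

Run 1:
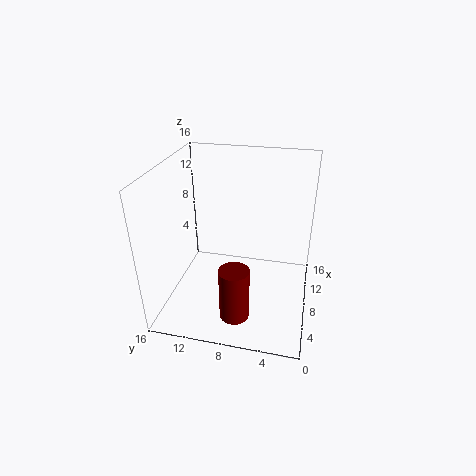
a = 2, b = 7, c = 2.5, s = 1.5, col = 'maroon'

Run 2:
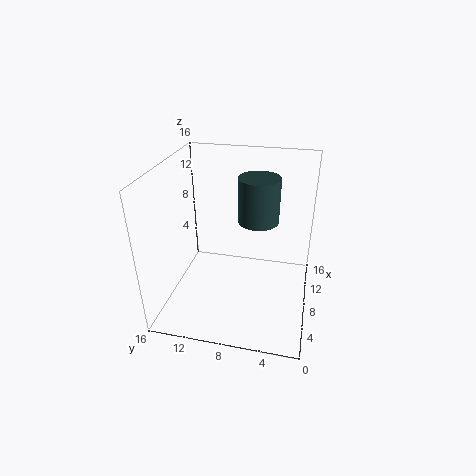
a = 12.5, b = 6.5, c = 8, s = 2.5, col = 'darkslategray'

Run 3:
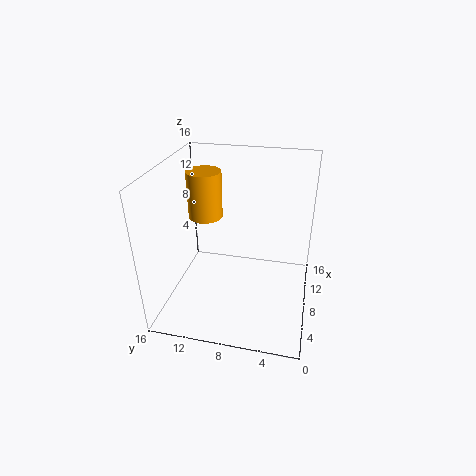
a = 10.5, b = 12.5, c = 9, s = 2, col = 'orange'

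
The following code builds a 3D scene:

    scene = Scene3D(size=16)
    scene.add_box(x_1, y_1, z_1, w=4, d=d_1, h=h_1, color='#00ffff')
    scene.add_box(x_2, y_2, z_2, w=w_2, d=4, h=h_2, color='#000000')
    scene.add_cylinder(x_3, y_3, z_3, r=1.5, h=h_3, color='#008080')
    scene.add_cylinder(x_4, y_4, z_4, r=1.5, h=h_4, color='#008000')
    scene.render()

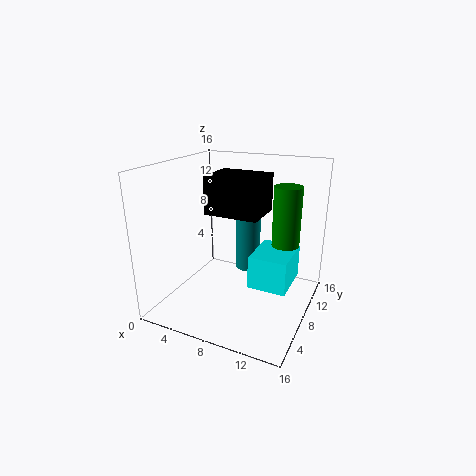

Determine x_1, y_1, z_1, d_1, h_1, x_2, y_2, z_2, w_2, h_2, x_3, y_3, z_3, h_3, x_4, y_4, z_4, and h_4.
x_1 = 10.5
y_1 = 5
z_1 = 4
d_1 = 5
h_1 = 3.5
x_2 = 7.5
y_2 = 2
z_2 = 12.5
w_2 = 5
h_2 = 3.5
x_3 = 7.5
y_3 = 12
z_3 = 2.5
h_3 = 8
x_4 = 13
y_4 = 9.5
z_4 = 7.5
h_4 = 6.5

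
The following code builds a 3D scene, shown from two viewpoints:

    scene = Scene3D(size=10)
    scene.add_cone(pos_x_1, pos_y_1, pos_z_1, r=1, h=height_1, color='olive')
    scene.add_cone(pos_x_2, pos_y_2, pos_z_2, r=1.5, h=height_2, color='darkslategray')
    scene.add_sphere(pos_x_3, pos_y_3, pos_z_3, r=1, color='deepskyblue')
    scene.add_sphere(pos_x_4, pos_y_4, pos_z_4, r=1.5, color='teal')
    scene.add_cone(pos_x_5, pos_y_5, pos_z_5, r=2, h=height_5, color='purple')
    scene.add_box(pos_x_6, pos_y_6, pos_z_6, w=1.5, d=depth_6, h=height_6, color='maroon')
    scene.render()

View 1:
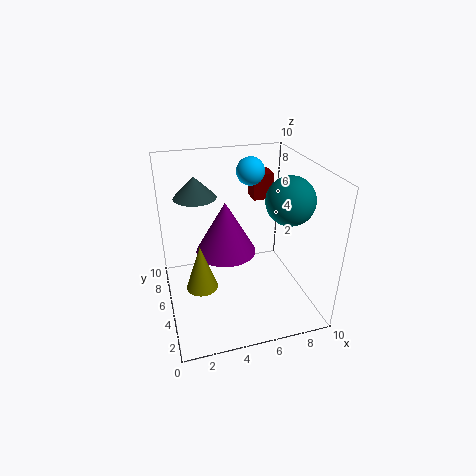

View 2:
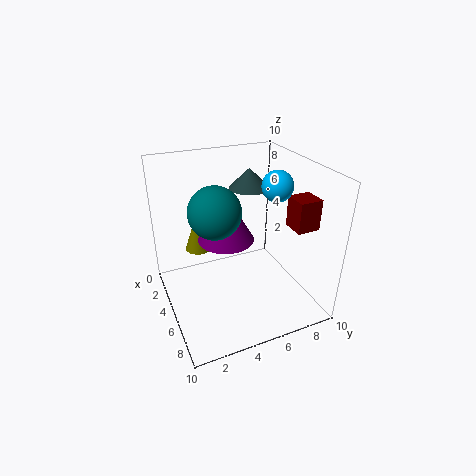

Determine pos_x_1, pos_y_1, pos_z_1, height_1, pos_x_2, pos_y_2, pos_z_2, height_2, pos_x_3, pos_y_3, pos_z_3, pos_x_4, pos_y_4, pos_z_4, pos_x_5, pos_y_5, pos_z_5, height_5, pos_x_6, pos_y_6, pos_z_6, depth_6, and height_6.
pos_x_1 = 2, pos_y_1 = 3, pos_z_1 = 3, height_1 = 3, pos_x_2 = 2.5, pos_y_2 = 7, pos_z_2 = 7.5, height_2 = 1.5, pos_x_3 = 6.5, pos_y_3 = 7, pos_z_3 = 9, pos_x_4 = 7.5, pos_y_4 = 2.5, pos_z_4 = 8.5, pos_x_5 = 4, pos_y_5 = 4.5, pos_z_5 = 4.5, height_5 = 3.5, pos_x_6 = 7, pos_y_6 = 7.5, pos_z_6 = 6.5, depth_6 = 1.5, height_6 = 2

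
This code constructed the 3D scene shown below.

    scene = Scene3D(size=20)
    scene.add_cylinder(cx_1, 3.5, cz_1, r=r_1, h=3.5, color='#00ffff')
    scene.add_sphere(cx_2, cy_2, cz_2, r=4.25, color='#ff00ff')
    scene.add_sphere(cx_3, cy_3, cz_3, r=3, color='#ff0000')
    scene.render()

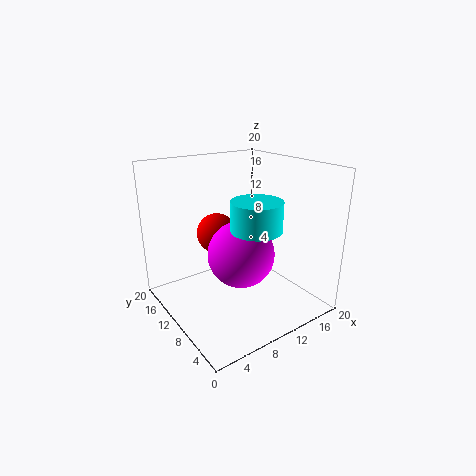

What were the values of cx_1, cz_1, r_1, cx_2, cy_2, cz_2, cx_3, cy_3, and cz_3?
cx_1 = 8
cz_1 = 13.75
r_1 = 3
cx_2 = 8
cy_2 = 6.5
cz_2 = 9.5
cx_3 = 9.75
cy_3 = 15.25
cz_3 = 9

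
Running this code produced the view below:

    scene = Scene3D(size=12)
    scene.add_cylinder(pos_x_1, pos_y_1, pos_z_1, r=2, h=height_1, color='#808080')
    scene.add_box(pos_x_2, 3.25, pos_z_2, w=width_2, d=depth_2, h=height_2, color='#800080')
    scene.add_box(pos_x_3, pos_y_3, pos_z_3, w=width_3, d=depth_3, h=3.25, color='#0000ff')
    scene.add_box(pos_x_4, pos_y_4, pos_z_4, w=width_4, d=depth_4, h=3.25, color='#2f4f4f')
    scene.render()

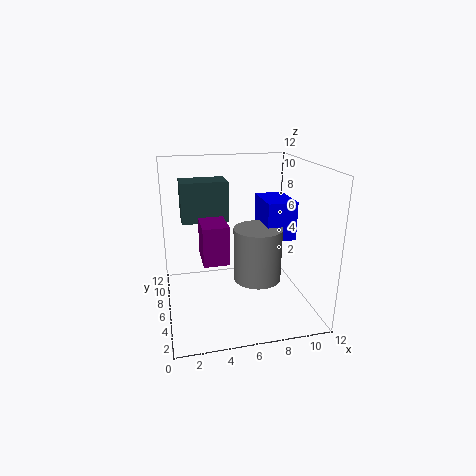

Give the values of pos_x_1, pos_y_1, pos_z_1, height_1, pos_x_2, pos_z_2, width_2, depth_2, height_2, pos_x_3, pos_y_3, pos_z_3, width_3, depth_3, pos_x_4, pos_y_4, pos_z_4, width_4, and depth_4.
pos_x_1 = 7.5, pos_y_1 = 5.25, pos_z_1 = 2.5, height_1 = 4.5, pos_x_2 = 2.75, pos_z_2 = 5, width_2 = 2, depth_2 = 2.75, height_2 = 3, pos_x_3 = 8.25, pos_y_3 = 5, pos_z_3 = 5.75, width_3 = 2.5, depth_3 = 3.75, pos_x_4 = 1.5, pos_y_4 = 6, pos_z_4 = 7.5, width_4 = 3.75, depth_4 = 2.25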